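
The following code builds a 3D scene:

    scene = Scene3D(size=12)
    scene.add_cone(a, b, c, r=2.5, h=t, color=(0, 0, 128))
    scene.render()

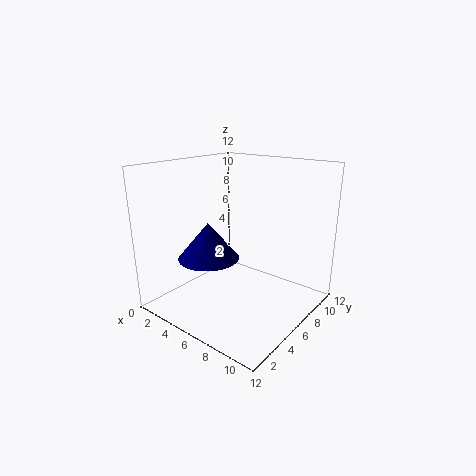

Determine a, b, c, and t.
a = 4.5; b = 4; c = 4.5; t = 3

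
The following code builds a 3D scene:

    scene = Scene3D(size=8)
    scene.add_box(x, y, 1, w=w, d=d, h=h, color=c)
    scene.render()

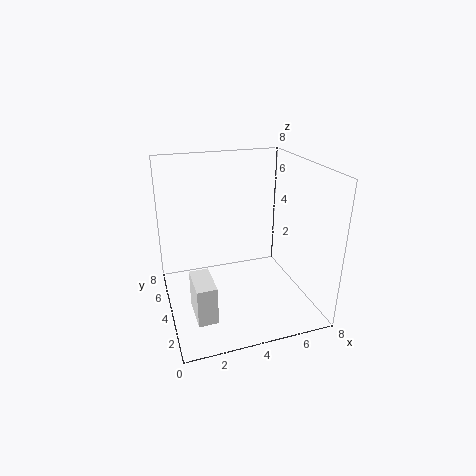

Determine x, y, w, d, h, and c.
x = 1
y = 1
w = 1
d = 2
h = 2
c = 'white'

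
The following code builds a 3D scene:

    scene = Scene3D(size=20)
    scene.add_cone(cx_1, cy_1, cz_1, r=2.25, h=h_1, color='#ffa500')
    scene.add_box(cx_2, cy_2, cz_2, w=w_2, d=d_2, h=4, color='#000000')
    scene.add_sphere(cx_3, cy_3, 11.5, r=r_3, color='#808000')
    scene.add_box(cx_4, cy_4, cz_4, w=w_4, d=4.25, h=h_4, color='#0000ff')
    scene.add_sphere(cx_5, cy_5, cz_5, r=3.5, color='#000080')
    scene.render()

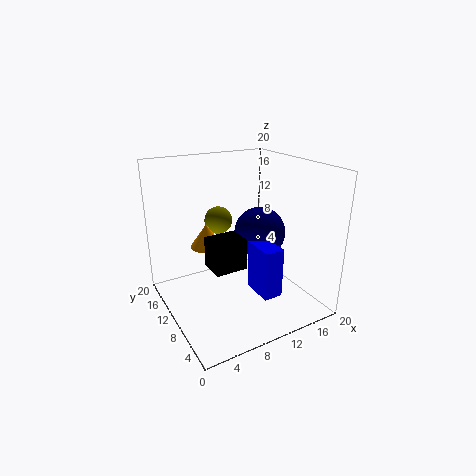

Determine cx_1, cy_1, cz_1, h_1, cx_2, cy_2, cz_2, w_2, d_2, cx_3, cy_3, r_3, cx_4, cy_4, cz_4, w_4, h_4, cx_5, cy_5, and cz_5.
cx_1 = 6.25
cy_1 = 12.25
cz_1 = 8.75
h_1 = 3.25
cx_2 = 4.5
cy_2 = 5.5
cz_2 = 7.75
w_2 = 4.25
d_2 = 3.5
cx_3 = 9
cy_3 = 14
r_3 = 2
cx_4 = 9.5
cy_4 = 2.25
cz_4 = 4.5
w_4 = 2.5
h_4 = 6.5
cx_5 = 12.75
cy_5 = 8.75
cz_5 = 10.75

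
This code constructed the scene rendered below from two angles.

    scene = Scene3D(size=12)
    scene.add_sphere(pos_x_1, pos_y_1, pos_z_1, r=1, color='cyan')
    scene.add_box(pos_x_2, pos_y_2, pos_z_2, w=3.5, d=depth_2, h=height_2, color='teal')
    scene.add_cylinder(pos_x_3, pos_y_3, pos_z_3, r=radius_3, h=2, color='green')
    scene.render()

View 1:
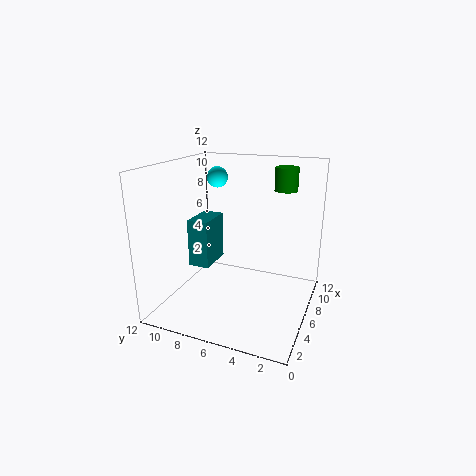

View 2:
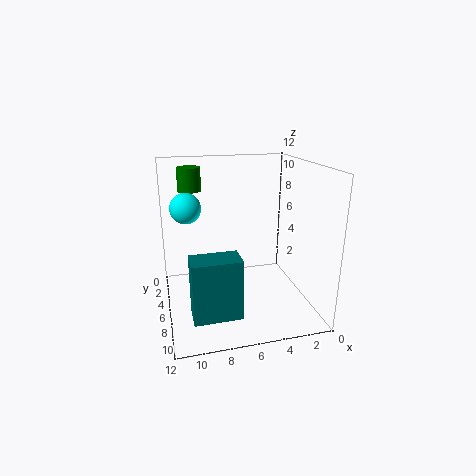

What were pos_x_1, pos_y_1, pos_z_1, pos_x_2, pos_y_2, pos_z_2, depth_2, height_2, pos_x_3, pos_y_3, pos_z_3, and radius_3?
pos_x_1 = 10.5, pos_y_1 = 10, pos_z_1 = 10, pos_x_2 = 7, pos_y_2 = 9.5, pos_z_2 = 2, depth_2 = 2, height_2 = 4.5, pos_x_3 = 9.5, pos_y_3 = 3, pos_z_3 = 9.5, radius_3 = 1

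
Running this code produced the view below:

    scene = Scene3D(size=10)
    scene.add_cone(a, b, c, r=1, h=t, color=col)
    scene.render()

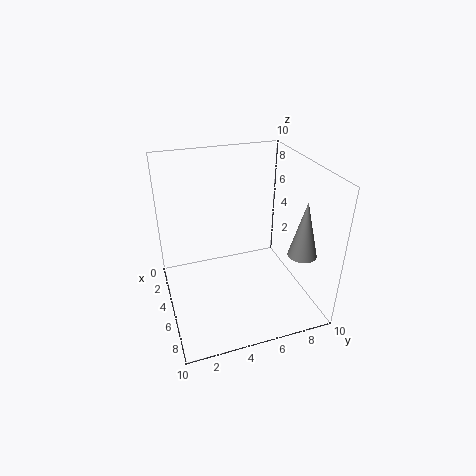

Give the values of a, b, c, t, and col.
a = 7; b = 9; c = 4; t = 4; col = 'gray'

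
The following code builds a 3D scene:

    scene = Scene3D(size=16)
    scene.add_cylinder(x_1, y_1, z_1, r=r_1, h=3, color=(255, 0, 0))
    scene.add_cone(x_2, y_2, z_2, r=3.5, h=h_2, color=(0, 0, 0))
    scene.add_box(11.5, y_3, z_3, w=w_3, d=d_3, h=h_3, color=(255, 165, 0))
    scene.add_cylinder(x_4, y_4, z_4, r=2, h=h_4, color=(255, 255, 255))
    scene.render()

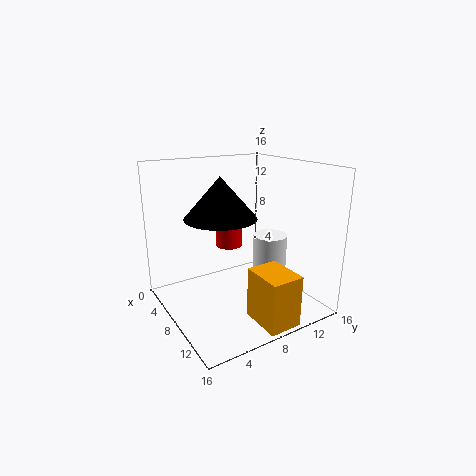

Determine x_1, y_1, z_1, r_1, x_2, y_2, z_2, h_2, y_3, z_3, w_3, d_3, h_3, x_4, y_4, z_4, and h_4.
x_1 = 6
y_1 = 8
z_1 = 6.5
r_1 = 1.5
x_2 = 10.5
y_2 = 4.5
z_2 = 11.5
h_2 = 4
y_3 = 7
z_3 = 0.5
w_3 = 4.5
d_3 = 3.5
h_3 = 5.5
x_4 = 8
y_4 = 12.5
z_4 = 0.5
h_4 = 7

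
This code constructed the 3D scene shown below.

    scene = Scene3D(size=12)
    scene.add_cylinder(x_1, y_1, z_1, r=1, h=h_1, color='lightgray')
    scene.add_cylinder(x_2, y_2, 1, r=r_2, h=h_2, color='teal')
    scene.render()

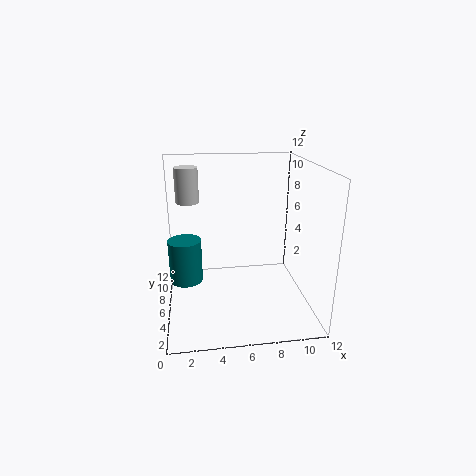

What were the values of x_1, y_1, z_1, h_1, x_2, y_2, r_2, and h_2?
x_1 = 2, y_1 = 8.5, z_1 = 8.5, h_1 = 3, x_2 = 1.5, y_2 = 8.5, r_2 = 1.5, h_2 = 4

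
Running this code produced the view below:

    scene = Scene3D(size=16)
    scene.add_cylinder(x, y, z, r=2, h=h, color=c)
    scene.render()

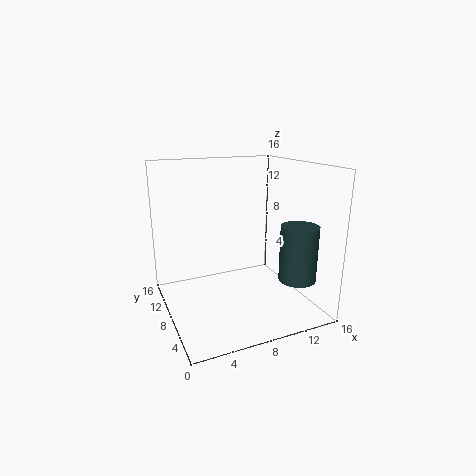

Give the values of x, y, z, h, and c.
x = 13; y = 3.5; z = 4; h = 6; c = 'darkslategray'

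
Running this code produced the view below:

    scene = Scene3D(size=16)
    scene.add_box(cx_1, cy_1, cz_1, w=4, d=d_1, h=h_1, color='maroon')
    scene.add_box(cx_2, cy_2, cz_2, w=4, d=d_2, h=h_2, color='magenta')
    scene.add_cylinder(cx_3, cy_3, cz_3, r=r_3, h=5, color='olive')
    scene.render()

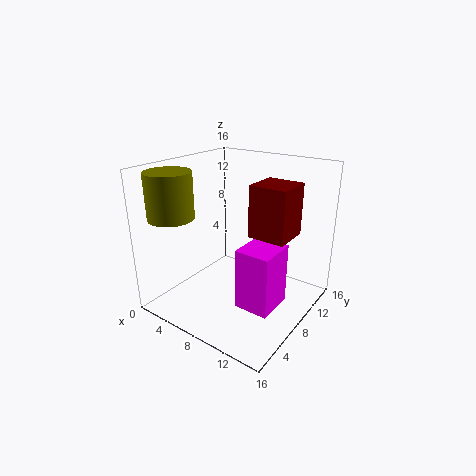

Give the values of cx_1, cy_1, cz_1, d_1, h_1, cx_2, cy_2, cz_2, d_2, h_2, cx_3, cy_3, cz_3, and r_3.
cx_1 = 10; cy_1 = 7; cz_1 = 9; d_1 = 4; h_1 = 5.5; cx_2 = 9; cy_2 = 6; cz_2 = 0.5; d_2 = 4.5; h_2 = 7; cx_3 = 2.5; cy_3 = 3.5; cz_3 = 10.5; r_3 = 2.5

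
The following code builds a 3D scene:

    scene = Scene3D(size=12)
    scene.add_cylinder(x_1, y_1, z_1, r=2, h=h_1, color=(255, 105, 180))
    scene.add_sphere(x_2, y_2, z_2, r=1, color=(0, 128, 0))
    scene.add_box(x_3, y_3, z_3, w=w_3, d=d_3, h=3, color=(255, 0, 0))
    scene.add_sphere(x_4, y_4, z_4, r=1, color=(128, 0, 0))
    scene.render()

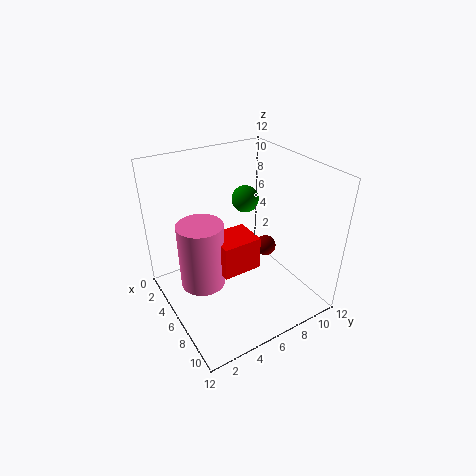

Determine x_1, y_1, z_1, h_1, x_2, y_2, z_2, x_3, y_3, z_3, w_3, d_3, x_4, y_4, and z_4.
x_1 = 4; y_1 = 3.5; z_1 = 1; h_1 = 6; x_2 = 7; y_2 = 6; z_2 = 10; x_3 = 3.5; y_3 = 4.5; z_3 = 2.5; w_3 = 3; d_3 = 3.5; x_4 = 4; y_4 = 10.5; z_4 = 2.5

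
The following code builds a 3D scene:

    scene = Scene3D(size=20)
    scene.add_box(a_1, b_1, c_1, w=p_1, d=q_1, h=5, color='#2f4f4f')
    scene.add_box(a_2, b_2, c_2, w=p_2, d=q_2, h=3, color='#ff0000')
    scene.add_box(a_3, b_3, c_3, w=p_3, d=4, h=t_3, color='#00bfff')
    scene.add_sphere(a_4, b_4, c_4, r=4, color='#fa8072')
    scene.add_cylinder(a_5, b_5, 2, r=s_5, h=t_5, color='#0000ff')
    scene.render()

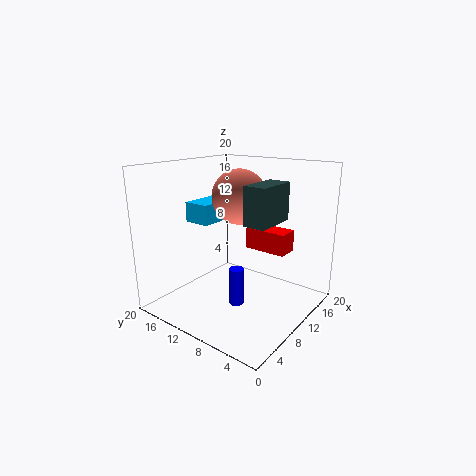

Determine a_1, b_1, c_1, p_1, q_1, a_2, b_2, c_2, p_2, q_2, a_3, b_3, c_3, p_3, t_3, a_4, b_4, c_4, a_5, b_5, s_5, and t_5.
a_1 = 7; b_1 = 4; c_1 = 13; p_1 = 6; q_1 = 3; a_2 = 12; b_2 = 4; c_2 = 8; p_2 = 3; q_2 = 6; a_3 = 9; b_3 = 15; c_3 = 11; p_3 = 7; t_3 = 3; a_4 = 13; b_4 = 12; c_4 = 15; a_5 = 7; b_5 = 8; s_5 = 1; t_5 = 5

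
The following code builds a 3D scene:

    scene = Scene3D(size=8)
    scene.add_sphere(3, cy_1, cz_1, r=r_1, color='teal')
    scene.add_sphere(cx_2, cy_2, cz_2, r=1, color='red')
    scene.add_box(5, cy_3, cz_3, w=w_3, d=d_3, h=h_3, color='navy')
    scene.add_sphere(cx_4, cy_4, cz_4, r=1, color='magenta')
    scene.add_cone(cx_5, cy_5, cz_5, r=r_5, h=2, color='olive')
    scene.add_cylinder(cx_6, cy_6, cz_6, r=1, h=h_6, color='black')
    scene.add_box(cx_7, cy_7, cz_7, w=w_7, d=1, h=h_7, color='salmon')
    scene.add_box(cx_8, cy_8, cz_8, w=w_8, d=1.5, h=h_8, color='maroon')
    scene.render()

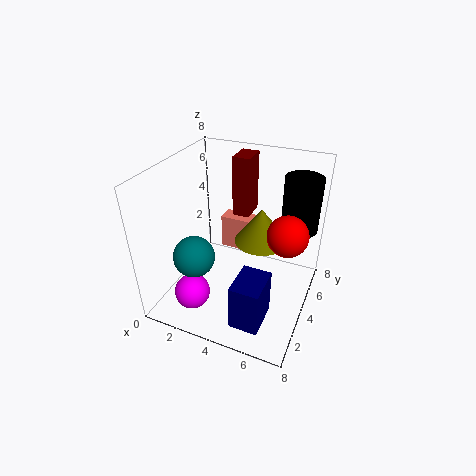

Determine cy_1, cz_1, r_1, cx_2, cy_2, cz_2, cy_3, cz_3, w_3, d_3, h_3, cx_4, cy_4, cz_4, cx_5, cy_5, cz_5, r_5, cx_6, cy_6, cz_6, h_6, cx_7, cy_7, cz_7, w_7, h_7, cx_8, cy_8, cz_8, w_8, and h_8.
cy_1 = 1, cz_1 = 4.5, r_1 = 1, cx_2 = 7, cy_2 = 3, cz_2 = 5.5, cy_3 = 0.5, cz_3 = 1, w_3 = 1.5, d_3 = 2, h_3 = 2.5, cx_4 = 2, cy_4 = 2, cz_4 = 1, cx_5 = 5, cy_5 = 5, cz_5 = 3.5, r_5 = 1.5, cx_6 = 7, cy_6 = 5.5, cz_6 = 4.5, h_6 = 3, cx_7 = 2.5, cy_7 = 5, cz_7 = 2.5, w_7 = 2.5, h_7 = 2, cx_8 = 3, cy_8 = 5.5, cz_8 = 4.5, w_8 = 1, h_8 = 3.5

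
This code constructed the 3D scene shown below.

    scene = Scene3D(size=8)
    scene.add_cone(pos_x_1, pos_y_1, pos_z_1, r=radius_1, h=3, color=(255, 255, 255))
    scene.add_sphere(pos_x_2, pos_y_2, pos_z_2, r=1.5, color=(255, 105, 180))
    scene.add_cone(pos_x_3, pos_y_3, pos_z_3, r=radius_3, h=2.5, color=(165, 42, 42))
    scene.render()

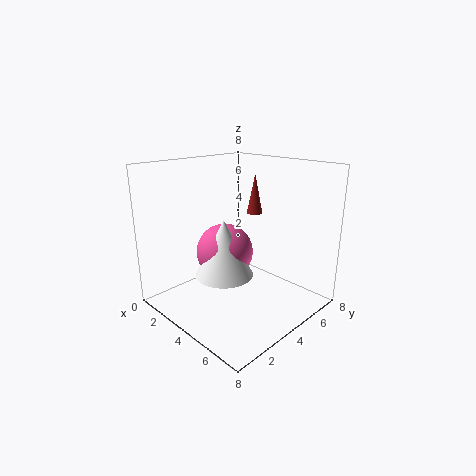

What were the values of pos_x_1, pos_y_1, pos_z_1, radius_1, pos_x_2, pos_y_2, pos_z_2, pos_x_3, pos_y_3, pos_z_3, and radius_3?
pos_x_1 = 4.5
pos_y_1 = 2.5
pos_z_1 = 2.5
radius_1 = 1.5
pos_x_2 = 4
pos_y_2 = 3
pos_z_2 = 3.5
pos_x_3 = 2.5
pos_y_3 = 7
pos_z_3 = 4.5
radius_3 = 0.5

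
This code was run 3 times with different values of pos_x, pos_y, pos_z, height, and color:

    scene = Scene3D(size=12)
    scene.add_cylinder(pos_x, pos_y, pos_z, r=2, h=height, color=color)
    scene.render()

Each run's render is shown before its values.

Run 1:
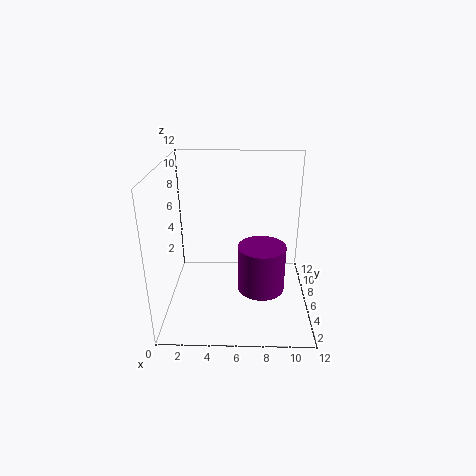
pos_x = 8; pos_y = 5.5; pos_z = 1.5; height = 4; color = 'purple'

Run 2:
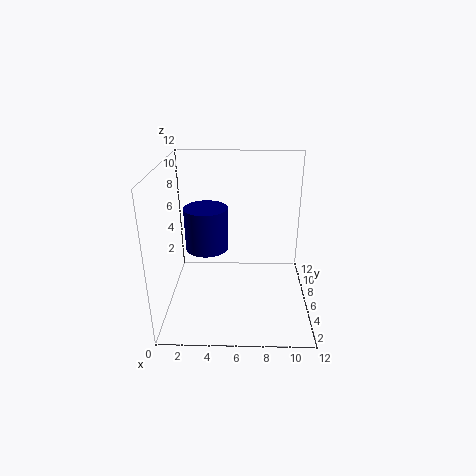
pos_x = 3; pos_y = 9; pos_z = 3.5; height = 4; color = 'navy'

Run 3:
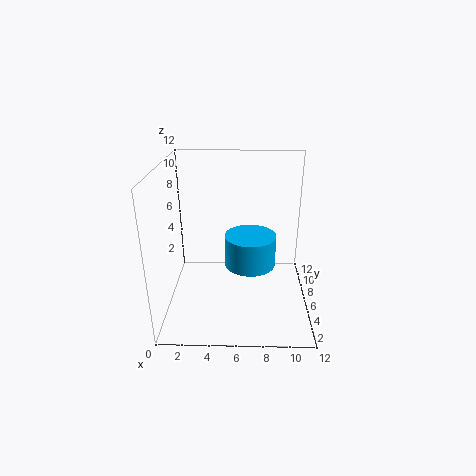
pos_x = 7; pos_y = 4.5; pos_z = 4.5; height = 2.5; color = 'deepskyblue'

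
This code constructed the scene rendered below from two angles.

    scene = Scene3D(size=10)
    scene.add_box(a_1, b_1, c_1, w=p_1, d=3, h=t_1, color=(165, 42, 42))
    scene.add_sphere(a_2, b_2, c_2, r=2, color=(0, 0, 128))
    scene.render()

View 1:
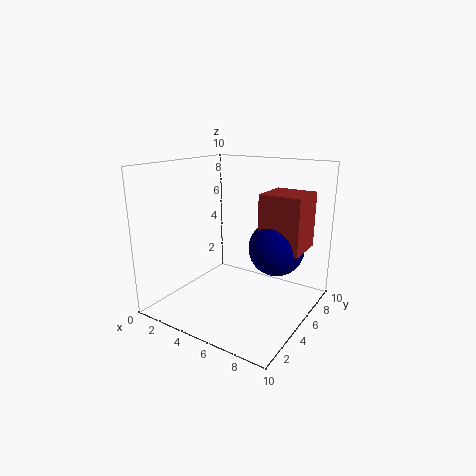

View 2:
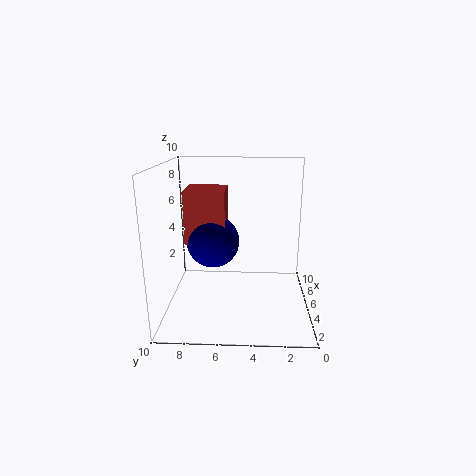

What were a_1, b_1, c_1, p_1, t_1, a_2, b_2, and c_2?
a_1 = 6
b_1 = 6
c_1 = 4
p_1 = 3
t_1 = 4
a_2 = 7
b_2 = 7
c_2 = 4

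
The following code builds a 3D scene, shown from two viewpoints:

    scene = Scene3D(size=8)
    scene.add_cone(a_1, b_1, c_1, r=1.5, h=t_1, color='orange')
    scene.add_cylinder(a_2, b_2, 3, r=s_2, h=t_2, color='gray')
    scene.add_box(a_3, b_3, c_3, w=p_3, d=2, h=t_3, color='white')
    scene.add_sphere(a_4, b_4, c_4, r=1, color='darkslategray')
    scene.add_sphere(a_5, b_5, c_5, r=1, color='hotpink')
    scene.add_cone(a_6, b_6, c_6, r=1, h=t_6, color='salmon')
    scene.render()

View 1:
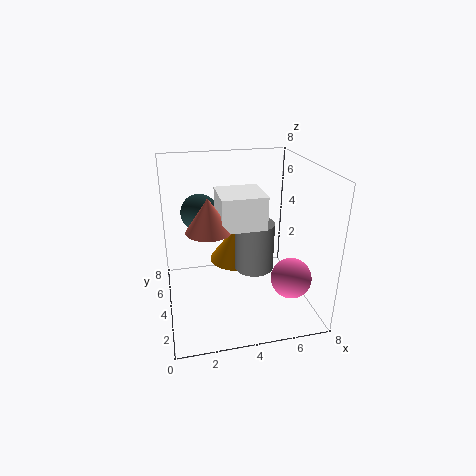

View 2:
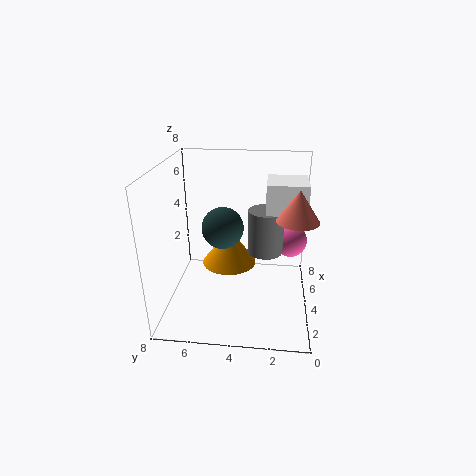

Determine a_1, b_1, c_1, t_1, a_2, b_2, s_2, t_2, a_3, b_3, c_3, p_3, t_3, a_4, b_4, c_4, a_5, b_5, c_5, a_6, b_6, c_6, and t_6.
a_1 = 4
b_1 = 4.5
c_1 = 2.5
t_1 = 2
a_2 = 4.5
b_2 = 2.5
s_2 = 1
t_2 = 2.5
a_3 = 2.5
b_3 = 0.5
c_3 = 6
p_3 = 2
t_3 = 1.5
a_4 = 2
b_4 = 4.5
c_4 = 5.5
a_5 = 6
b_5 = 1
c_5 = 3
a_6 = 2
b_6 = 1
c_6 = 6
t_6 = 1.5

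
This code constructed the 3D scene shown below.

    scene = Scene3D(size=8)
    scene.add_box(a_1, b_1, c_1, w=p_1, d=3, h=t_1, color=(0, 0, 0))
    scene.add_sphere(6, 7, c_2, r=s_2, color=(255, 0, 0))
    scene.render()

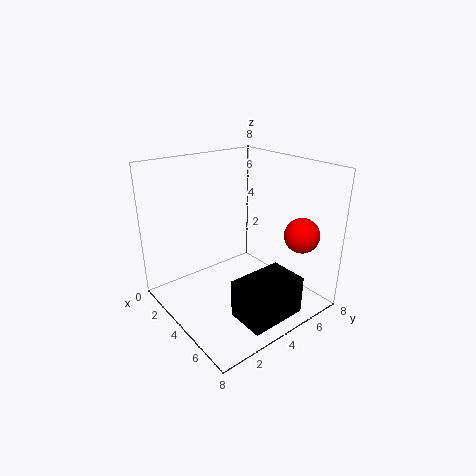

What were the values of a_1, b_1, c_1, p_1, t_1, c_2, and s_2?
a_1 = 6, b_1 = 2, c_1 = 1, p_1 = 2, t_1 = 2, c_2 = 4, s_2 = 1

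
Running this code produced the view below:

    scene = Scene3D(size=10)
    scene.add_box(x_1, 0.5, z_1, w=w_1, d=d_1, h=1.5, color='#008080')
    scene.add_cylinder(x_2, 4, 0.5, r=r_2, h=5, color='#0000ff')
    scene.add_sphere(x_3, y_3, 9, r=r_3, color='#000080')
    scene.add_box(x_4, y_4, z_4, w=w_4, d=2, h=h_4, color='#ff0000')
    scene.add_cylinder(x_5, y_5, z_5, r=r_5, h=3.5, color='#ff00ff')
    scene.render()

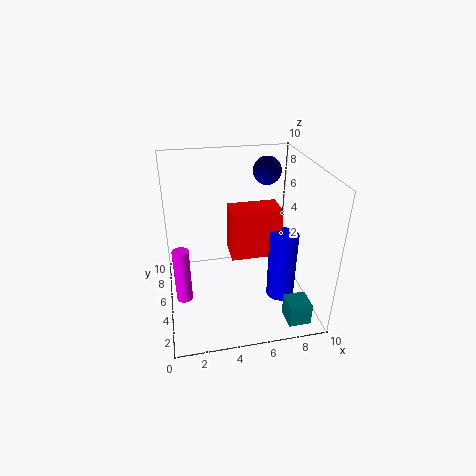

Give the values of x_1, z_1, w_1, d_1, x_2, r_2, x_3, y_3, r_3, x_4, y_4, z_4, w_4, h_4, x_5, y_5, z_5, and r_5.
x_1 = 7.5; z_1 = 0.5; w_1 = 1.5; d_1 = 1.5; x_2 = 8; r_2 = 1; x_3 = 7.5; y_3 = 7; r_3 = 1; x_4 = 4.5; y_4 = 4.5; z_4 = 3.5; w_4 = 3.5; h_4 = 3.5; x_5 = 1; y_5 = 2.5; z_5 = 2.5; r_5 = 0.5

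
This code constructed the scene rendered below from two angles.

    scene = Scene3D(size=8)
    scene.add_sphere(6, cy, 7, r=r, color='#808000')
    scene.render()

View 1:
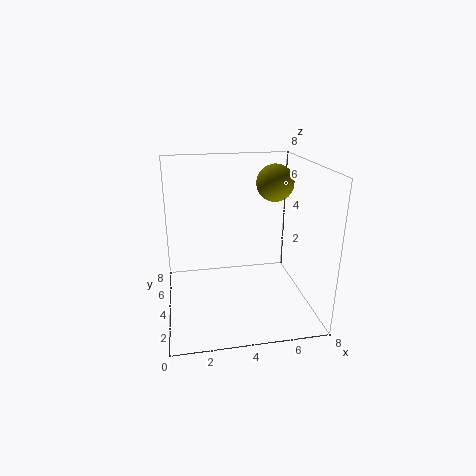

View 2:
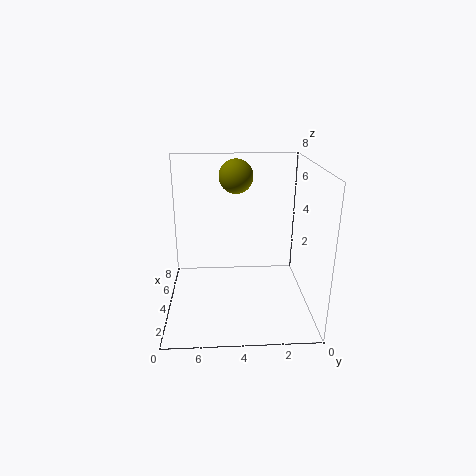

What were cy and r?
cy = 4
r = 1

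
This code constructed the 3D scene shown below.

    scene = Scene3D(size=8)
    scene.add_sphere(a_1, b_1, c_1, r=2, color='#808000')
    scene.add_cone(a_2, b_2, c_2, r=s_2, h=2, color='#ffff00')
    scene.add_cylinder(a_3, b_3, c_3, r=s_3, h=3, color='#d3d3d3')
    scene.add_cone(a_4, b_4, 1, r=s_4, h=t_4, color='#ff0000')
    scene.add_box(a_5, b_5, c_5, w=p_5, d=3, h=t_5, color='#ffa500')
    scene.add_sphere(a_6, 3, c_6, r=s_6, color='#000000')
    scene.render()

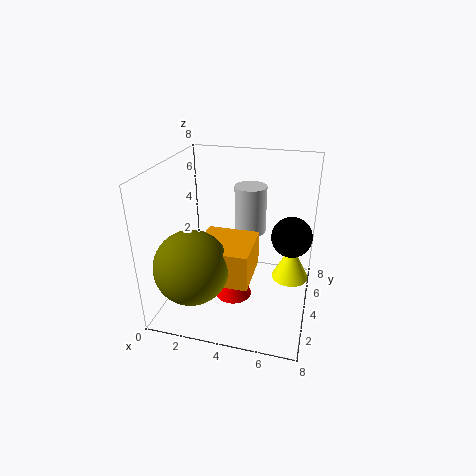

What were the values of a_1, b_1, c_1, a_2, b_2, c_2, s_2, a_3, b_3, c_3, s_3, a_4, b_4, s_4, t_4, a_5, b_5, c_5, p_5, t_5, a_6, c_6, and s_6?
a_1 = 2; b_1 = 2; c_1 = 3; a_2 = 7; b_2 = 4; c_2 = 2; s_2 = 1; a_3 = 4; b_3 = 7; c_3 = 3; s_3 = 1; a_4 = 4; b_4 = 3; s_4 = 1; t_4 = 2; a_5 = 2; b_5 = 2; c_5 = 2; p_5 = 3; t_5 = 2; a_6 = 7; c_6 = 5; s_6 = 1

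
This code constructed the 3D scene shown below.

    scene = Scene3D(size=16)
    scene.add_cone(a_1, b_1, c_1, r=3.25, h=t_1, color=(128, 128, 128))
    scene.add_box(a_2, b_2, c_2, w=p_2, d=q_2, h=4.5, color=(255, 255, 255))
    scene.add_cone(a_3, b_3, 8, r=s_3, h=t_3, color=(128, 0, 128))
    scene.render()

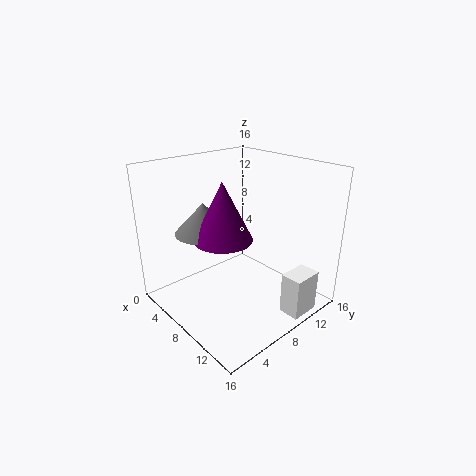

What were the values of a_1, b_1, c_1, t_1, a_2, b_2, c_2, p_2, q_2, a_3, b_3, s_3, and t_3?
a_1 = 4.75, b_1 = 5.75, c_1 = 8.25, t_1 = 3.5, a_2 = 13.75, b_2 = 9, c_2 = 1, p_2 = 2.25, q_2 = 3.25, a_3 = 7.25, b_3 = 6.5, s_3 = 3.25, t_3 = 6.5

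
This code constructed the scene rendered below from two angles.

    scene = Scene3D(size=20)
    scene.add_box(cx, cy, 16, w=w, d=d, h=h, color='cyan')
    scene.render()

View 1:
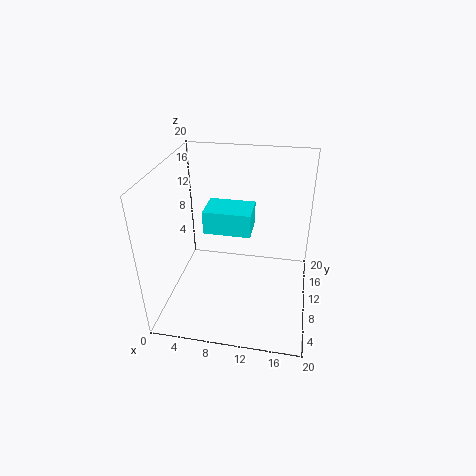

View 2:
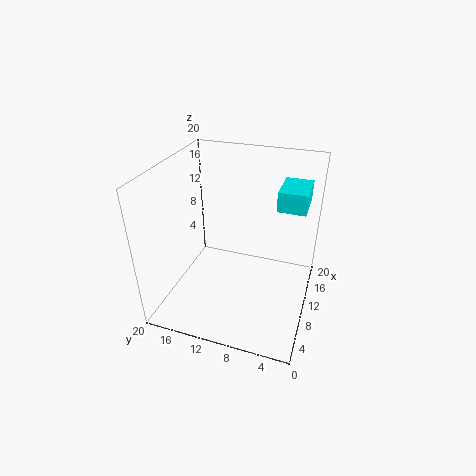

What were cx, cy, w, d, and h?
cx = 8
cy = 1
w = 5
d = 3.5
h = 2.5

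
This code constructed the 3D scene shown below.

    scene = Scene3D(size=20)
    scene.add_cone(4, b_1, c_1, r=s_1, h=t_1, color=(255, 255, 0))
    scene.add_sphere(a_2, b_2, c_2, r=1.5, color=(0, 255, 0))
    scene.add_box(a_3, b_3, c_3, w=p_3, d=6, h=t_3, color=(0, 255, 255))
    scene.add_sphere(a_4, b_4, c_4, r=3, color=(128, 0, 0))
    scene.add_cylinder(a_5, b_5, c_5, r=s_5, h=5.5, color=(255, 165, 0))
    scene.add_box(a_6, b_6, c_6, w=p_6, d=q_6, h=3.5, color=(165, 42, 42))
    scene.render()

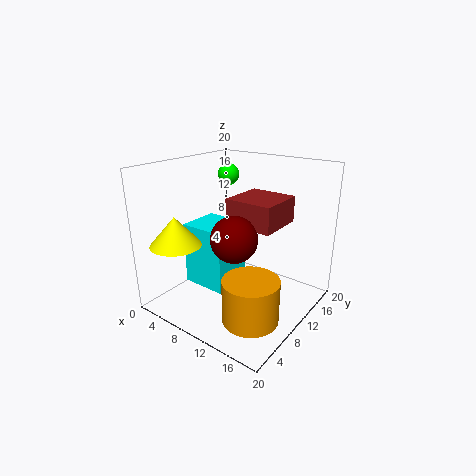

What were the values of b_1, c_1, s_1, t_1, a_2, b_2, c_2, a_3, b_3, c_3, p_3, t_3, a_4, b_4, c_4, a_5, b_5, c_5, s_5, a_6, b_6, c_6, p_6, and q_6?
b_1 = 4
c_1 = 9.5
s_1 = 3.5
t_1 = 4
a_2 = 6.5
b_2 = 12.5
c_2 = 18
a_3 = 3
b_3 = 6.5
c_3 = 2.5
p_3 = 6.5
t_3 = 9
a_4 = 12
b_4 = 6.5
c_4 = 11.5
a_5 = 16
b_5 = 4.5
c_5 = 2.5
s_5 = 3.5
a_6 = 9.5
b_6 = 8
c_6 = 12.5
p_6 = 6.5
q_6 = 6.5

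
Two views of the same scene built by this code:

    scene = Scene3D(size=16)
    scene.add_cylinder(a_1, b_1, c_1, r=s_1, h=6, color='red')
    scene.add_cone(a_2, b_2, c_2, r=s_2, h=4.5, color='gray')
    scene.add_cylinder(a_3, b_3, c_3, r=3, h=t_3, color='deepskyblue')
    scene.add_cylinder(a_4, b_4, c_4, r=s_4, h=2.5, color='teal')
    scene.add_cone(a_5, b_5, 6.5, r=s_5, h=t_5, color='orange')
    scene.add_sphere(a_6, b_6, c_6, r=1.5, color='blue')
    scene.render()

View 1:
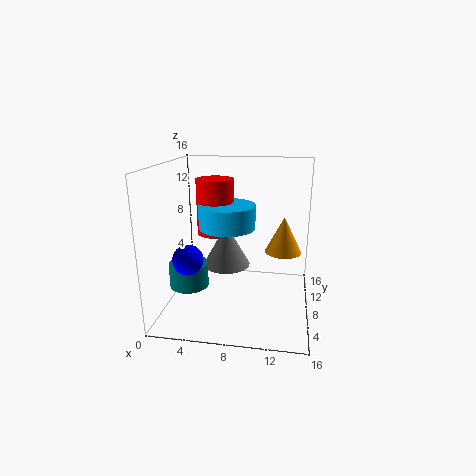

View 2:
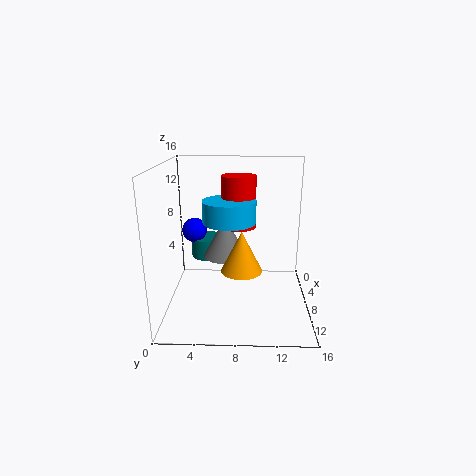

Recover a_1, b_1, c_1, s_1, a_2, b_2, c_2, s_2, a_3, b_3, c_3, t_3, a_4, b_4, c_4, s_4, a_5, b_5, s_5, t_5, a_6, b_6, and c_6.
a_1 = 5.5; b_1 = 8; c_1 = 8.5; s_1 = 2; a_2 = 7; b_2 = 6.5; c_2 = 5.5; s_2 = 2.5; a_3 = 7; b_3 = 7; c_3 = 9.5; t_3 = 2.5; a_4 = 3.5; b_4 = 4; c_4 = 4; s_4 = 2; a_5 = 13; b_5 = 8.5; s_5 = 2; t_5 = 4; a_6 = 4; b_6 = 2.5; c_6 = 7.5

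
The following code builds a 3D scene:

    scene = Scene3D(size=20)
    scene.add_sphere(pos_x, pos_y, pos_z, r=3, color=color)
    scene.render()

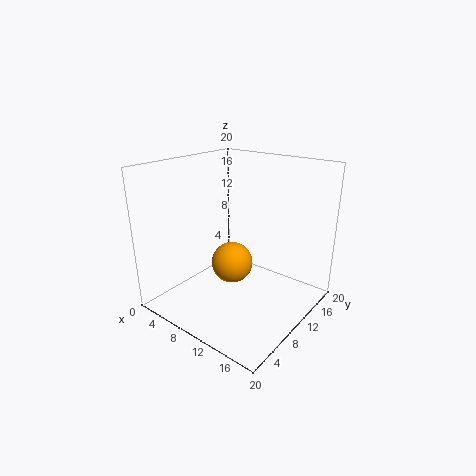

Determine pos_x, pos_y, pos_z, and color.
pos_x = 8.5, pos_y = 10.5, pos_z = 5.5, color = 'orange'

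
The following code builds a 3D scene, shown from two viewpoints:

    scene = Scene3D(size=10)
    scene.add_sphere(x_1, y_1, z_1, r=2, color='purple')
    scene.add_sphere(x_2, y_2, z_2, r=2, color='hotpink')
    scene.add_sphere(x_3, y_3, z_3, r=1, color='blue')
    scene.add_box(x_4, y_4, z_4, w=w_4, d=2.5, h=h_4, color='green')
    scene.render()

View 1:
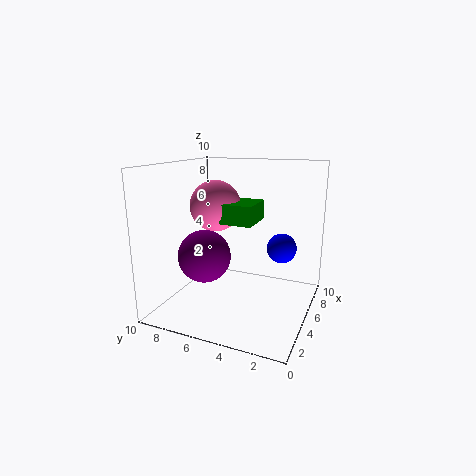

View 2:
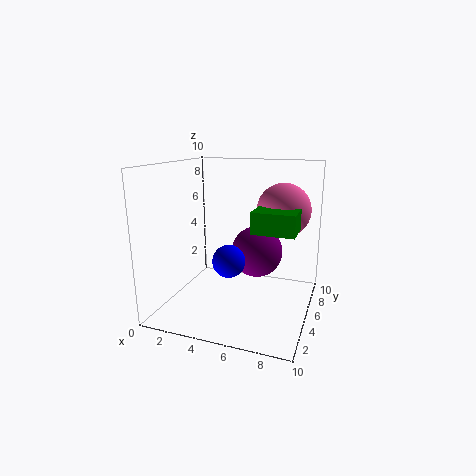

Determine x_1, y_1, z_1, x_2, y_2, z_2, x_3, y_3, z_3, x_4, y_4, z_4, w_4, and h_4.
x_1 = 5.5; y_1 = 8; z_1 = 3; x_2 = 7.5; y_2 = 8; z_2 = 6.5; x_3 = 5.5; y_3 = 2; z_3 = 4.5; x_4 = 6; y_4 = 4.5; z_4 = 5.5; w_4 = 3; h_4 = 1.5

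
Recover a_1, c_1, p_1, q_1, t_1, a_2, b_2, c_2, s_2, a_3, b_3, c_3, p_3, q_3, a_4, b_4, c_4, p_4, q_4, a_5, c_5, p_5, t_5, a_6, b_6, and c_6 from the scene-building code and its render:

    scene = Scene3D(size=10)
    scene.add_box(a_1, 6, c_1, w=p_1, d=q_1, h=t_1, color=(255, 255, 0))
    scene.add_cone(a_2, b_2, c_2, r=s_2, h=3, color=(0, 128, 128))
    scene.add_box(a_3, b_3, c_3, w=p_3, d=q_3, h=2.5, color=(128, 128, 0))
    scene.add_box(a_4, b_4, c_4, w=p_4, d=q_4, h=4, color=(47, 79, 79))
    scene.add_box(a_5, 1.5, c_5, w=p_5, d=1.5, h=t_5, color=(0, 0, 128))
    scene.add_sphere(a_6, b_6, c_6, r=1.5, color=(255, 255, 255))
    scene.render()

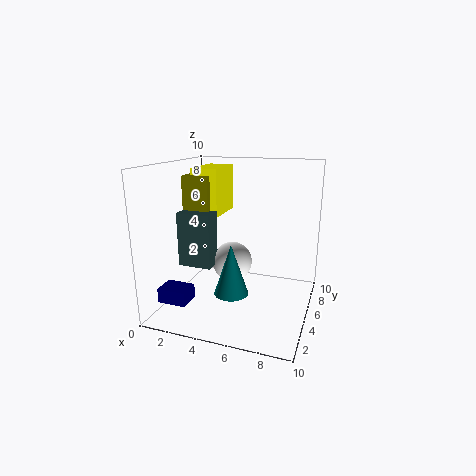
a_1 = 1; c_1 = 6; p_1 = 2; q_1 = 3.5; t_1 = 3.5; a_2 = 6; b_2 = 1; c_2 = 3; s_2 = 1; a_3 = 0.5; b_3 = 5.5; c_3 = 6.5; p_3 = 2; q_3 = 2.5; a_4 = 0.5; b_4 = 4.5; c_4 = 2.5; p_4 = 2.5; q_4 = 1.5; a_5 = 0.5; c_5 = 1; p_5 = 2; t_5 = 1; a_6 = 4; b_6 = 6.5; c_6 = 2.5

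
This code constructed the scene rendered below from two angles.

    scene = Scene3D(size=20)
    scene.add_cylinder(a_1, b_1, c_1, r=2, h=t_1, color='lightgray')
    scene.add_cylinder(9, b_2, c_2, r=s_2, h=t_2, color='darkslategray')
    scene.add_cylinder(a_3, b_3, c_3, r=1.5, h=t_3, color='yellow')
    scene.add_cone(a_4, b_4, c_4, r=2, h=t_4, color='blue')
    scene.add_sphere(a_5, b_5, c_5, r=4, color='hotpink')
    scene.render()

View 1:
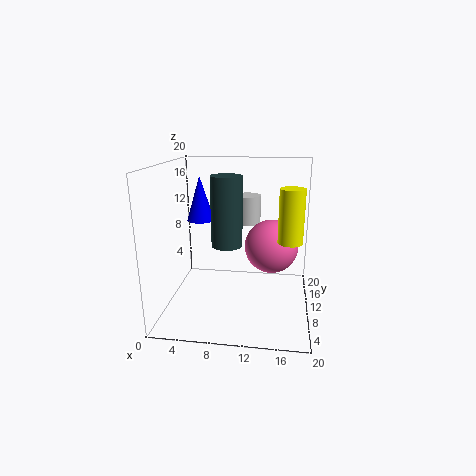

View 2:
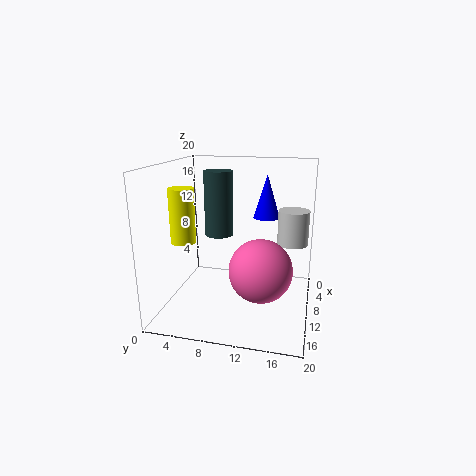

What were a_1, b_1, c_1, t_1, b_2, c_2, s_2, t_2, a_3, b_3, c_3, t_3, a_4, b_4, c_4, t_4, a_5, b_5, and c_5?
a_1 = 10.5; b_1 = 17.5; c_1 = 10; t_1 = 4.5; b_2 = 7; c_2 = 10; s_2 = 2; t_2 = 9; a_3 = 17; b_3 = 5; c_3 = 11.5; t_3 = 6.5; a_4 = 4; b_4 = 13; c_4 = 11.5; t_4 = 6.5; a_5 = 14.5; b_5 = 14; c_5 = 7.5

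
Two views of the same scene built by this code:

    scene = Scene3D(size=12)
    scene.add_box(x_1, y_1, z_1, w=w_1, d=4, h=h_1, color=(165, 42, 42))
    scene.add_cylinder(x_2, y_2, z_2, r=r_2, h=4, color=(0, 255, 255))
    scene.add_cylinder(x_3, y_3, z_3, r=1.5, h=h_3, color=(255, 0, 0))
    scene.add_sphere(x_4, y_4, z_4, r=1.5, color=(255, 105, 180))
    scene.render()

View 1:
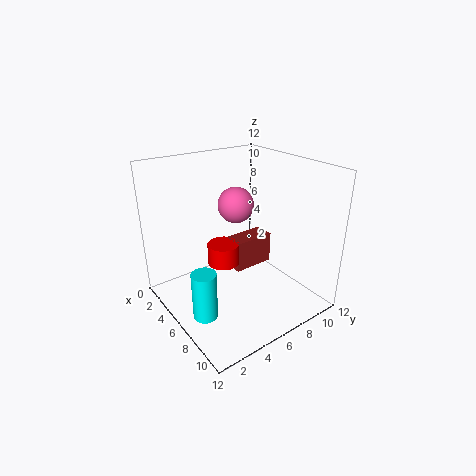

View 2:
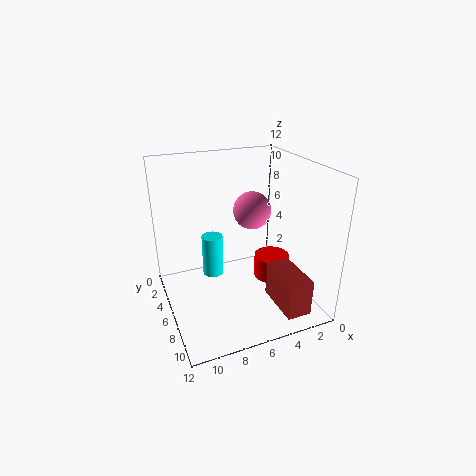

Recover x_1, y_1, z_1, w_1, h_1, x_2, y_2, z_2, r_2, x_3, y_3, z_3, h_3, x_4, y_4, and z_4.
x_1 = 2, y_1 = 7.5, z_1 = 1, w_1 = 2, h_1 = 3, x_2 = 7, y_2 = 2, z_2 = 0.5, r_2 = 1, x_3 = 3, y_3 = 6.5, z_3 = 2, h_3 = 2, x_4 = 5, y_4 = 6.5, z_4 = 8.5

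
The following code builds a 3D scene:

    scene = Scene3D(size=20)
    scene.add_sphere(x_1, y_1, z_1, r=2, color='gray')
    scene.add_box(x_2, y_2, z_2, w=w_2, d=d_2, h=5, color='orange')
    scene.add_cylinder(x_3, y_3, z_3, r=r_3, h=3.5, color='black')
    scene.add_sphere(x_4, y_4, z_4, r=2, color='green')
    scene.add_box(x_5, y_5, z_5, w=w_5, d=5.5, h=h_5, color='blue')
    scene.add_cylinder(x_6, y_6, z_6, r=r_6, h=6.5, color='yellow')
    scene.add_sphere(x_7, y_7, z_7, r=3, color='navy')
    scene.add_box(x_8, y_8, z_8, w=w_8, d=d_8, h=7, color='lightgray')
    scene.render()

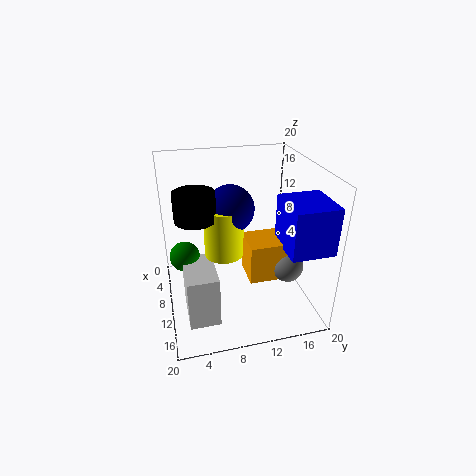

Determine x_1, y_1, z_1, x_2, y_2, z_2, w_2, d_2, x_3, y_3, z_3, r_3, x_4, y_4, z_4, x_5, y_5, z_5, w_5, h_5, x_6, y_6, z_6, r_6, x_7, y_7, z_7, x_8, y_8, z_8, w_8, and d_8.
x_1 = 16; y_1 = 15; z_1 = 8.5; x_2 = 12; y_2 = 10; z_2 = 7; w_2 = 4.5; d_2 = 5.5; x_3 = 13; y_3 = 4; z_3 = 15; r_3 = 2.5; x_4 = 10.5; y_4 = 2.5; z_4 = 8.5; x_5 = 13.5; y_5 = 14; z_5 = 11.5; w_5 = 6; h_5 = 6; x_6 = 12.5; y_6 = 7.5; z_6 = 9.5; r_6 = 2.5; x_7 = 12; y_7 = 8.5; z_7 = 15.5; x_8 = 10.5; y_8 = 2; z_8 = 1.5; w_8 = 6.5; d_8 = 4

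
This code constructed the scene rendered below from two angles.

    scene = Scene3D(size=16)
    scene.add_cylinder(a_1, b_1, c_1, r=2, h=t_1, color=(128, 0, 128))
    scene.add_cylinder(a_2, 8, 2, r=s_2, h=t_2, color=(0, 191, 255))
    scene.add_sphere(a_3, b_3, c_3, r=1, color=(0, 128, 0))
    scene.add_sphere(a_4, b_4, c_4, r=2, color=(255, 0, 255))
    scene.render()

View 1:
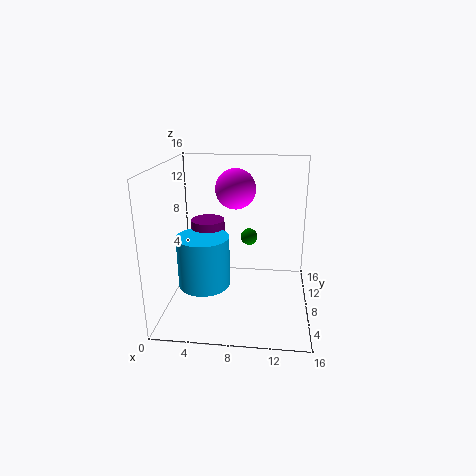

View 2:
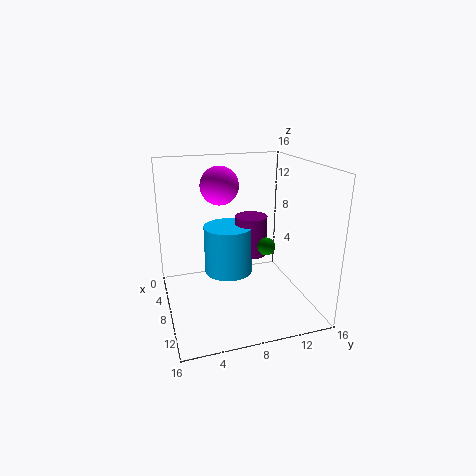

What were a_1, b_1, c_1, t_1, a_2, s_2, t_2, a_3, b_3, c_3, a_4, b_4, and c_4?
a_1 = 4
b_1 = 11
c_1 = 4
t_1 = 5
a_2 = 4
s_2 = 3
t_2 = 6
a_3 = 9
b_3 = 11
c_3 = 7
a_4 = 8
b_4 = 6
c_4 = 14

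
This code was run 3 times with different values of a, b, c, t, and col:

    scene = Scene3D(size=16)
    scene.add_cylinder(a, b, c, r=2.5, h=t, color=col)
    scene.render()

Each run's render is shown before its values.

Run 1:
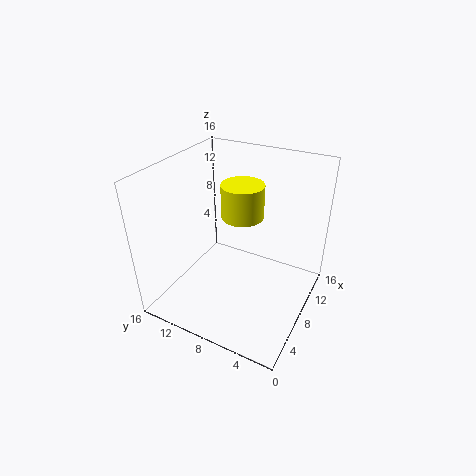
a = 11
b = 9
c = 9
t = 4
col = 'yellow'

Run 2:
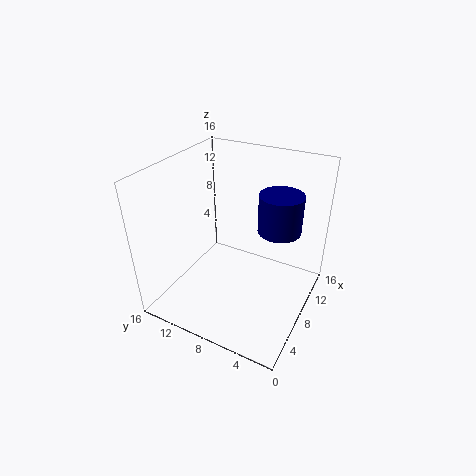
a = 11.5
b = 4.5
c = 8
t = 4.5
col = 'navy'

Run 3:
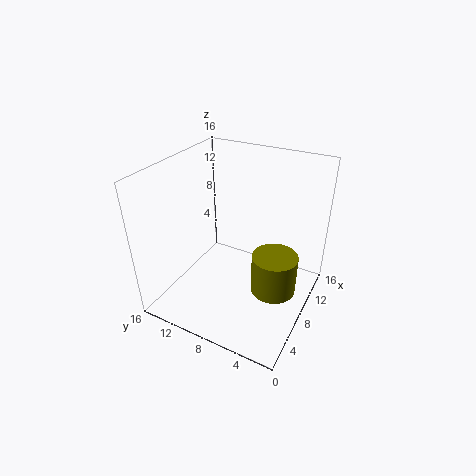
a = 8
b = 3.5
c = 2.5
t = 4.5
col = 'olive'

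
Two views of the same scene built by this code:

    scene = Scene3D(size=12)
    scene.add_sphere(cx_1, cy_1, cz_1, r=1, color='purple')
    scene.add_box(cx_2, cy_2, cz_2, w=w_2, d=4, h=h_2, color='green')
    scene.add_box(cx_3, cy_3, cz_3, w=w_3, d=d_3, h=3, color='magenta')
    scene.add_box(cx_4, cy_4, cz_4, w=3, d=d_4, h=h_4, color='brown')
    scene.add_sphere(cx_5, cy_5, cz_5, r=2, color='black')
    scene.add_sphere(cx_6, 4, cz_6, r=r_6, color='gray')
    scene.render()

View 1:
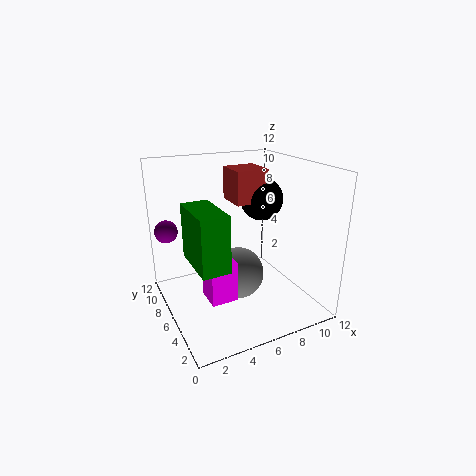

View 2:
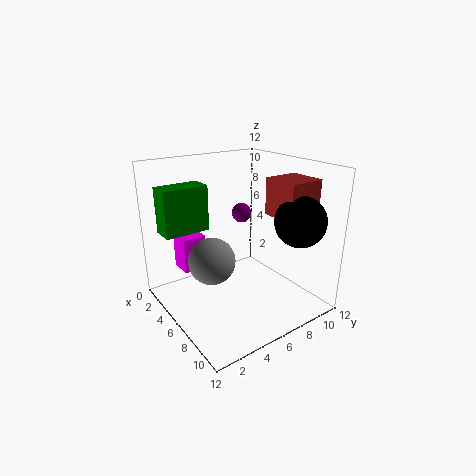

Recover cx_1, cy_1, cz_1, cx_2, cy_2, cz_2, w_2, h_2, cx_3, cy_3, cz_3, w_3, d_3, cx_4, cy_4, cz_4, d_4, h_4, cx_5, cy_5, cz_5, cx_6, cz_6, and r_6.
cx_1 = 1; cy_1 = 10; cz_1 = 6; cx_2 = 1; cy_2 = 1; cz_2 = 6; w_2 = 2; h_2 = 4; cx_3 = 2; cy_3 = 2; cz_3 = 3; w_3 = 2; d_3 = 2; cx_4 = 7; cy_4 = 8; cz_4 = 8; d_4 = 3; h_4 = 3; cx_5 = 10; cy_5 = 9; cz_5 = 8; cx_6 = 5; cz_6 = 4; r_6 = 2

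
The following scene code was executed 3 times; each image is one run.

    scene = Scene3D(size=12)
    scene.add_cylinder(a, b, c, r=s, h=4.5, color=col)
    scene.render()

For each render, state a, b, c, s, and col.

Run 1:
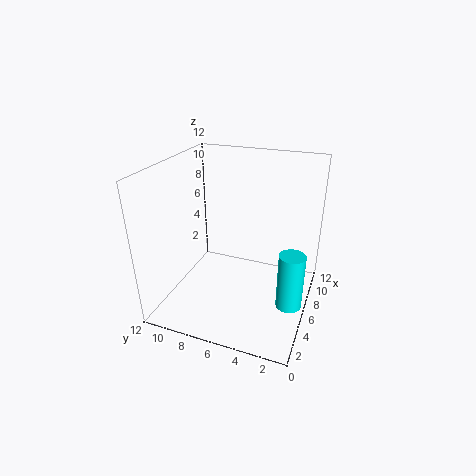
a = 4
b = 1
c = 2
s = 1
col = 'cyan'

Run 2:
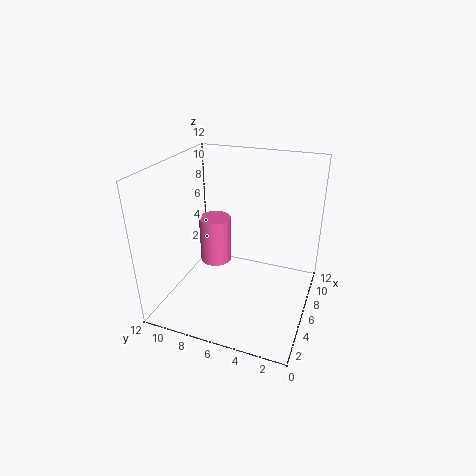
a = 9
b = 9.5
c = 1.5
s = 1.5
col = 'hotpink'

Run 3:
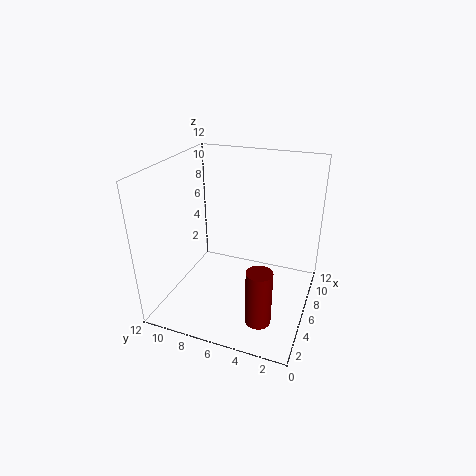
a = 2.5
b = 3
c = 1
s = 1
col = 'maroon'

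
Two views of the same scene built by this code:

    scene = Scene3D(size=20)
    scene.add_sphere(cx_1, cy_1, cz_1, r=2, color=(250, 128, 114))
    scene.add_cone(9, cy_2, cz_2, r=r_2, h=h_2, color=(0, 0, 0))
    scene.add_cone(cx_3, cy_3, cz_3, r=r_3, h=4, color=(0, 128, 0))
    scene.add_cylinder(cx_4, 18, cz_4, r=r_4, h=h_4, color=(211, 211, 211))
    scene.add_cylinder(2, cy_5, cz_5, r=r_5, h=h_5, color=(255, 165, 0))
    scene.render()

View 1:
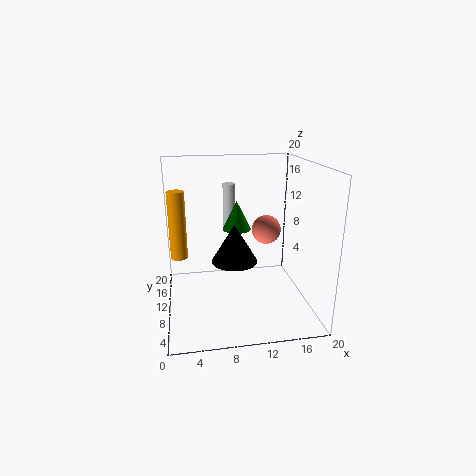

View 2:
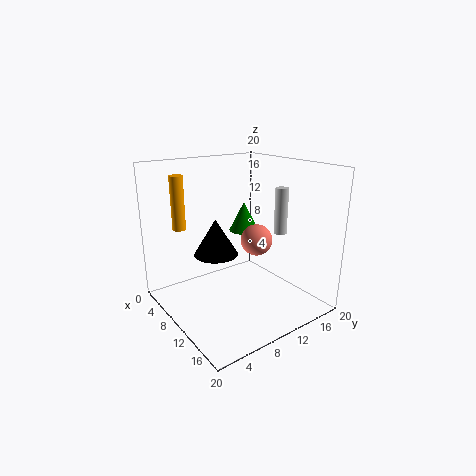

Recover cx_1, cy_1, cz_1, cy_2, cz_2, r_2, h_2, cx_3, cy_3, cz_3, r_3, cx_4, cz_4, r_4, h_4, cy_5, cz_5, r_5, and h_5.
cx_1 = 14, cy_1 = 10, cz_1 = 11, cy_2 = 7, cz_2 = 8, r_2 = 3, h_2 = 5, cx_3 = 10, cy_3 = 11, cz_3 = 11, r_3 = 2, cx_4 = 10, cz_4 = 9, r_4 = 1, h_4 = 7, cy_5 = 5, cz_5 = 10, r_5 = 1, h_5 = 8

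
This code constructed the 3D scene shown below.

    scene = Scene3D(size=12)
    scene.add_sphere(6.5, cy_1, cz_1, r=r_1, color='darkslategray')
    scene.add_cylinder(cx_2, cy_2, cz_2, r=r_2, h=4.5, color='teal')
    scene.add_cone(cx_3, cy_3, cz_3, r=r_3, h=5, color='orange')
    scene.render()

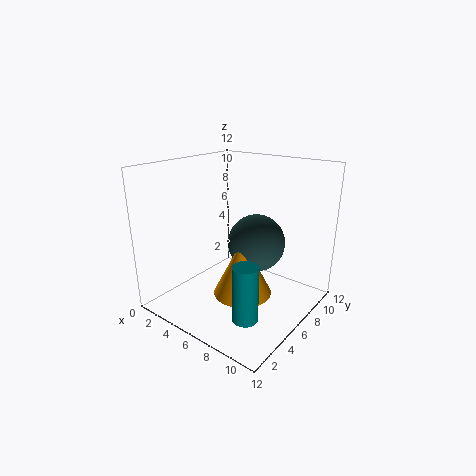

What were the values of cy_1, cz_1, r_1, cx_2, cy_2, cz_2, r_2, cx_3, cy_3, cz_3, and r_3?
cy_1 = 8
cz_1 = 5
r_1 = 2.5
cx_2 = 9
cy_2 = 3
cz_2 = 1
r_2 = 1
cx_3 = 6.5
cy_3 = 6
cz_3 = 1
r_3 = 2.5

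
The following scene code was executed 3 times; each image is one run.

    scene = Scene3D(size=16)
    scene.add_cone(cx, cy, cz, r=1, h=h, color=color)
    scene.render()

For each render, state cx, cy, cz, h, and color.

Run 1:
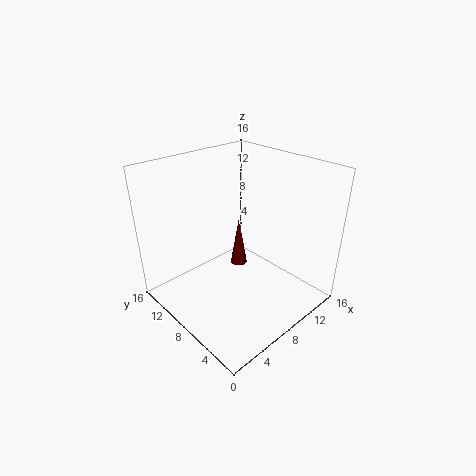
cx = 10, cy = 10, cz = 3, h = 6, color = 'maroon'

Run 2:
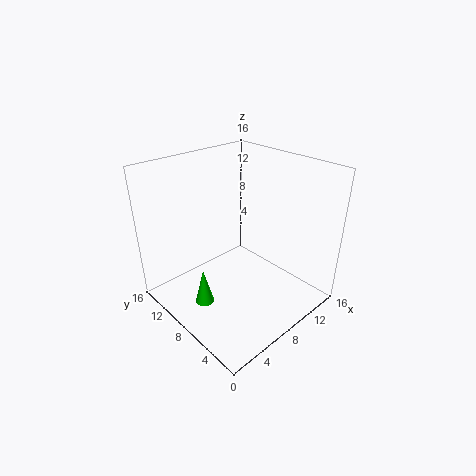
cx = 3, cy = 8, cz = 2, h = 4, color = 'lime'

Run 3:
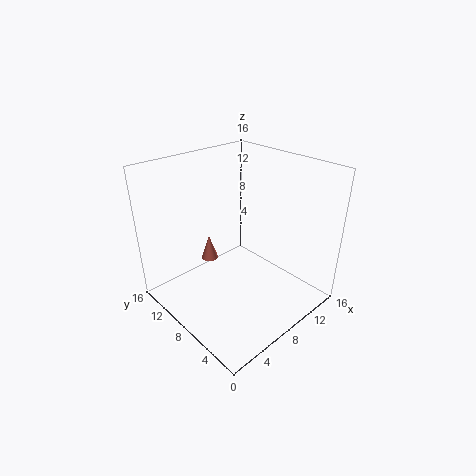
cx = 7, cy = 12, cz = 4, h = 3, color = 'salmon'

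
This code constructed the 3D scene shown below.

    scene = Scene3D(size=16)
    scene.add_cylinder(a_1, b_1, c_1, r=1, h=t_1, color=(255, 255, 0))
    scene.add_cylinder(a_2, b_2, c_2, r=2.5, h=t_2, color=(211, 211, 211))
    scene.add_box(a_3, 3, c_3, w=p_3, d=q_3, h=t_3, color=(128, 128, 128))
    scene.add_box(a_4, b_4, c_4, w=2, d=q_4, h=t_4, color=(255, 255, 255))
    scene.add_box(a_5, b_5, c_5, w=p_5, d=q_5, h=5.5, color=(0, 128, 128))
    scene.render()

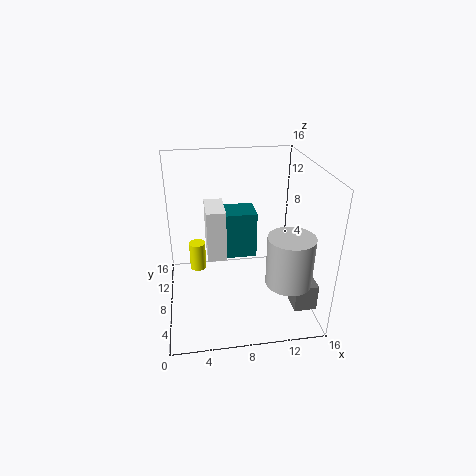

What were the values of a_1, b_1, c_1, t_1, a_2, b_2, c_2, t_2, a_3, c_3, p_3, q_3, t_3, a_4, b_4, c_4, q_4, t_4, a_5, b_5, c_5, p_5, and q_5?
a_1 = 3.5; b_1 = 12; c_1 = 2; t_1 = 3.5; a_2 = 13; b_2 = 4.5; c_2 = 4; t_2 = 5.5; a_3 = 13.5; c_3 = 1; p_3 = 2.5; q_3 = 5; t_3 = 3; a_4 = 4.5; b_4 = 6; c_4 = 6.5; q_4 = 4; t_4 = 5.5; a_5 = 6.5; b_5 = 9.5; c_5 = 4.5; p_5 = 4; q_5 = 3.5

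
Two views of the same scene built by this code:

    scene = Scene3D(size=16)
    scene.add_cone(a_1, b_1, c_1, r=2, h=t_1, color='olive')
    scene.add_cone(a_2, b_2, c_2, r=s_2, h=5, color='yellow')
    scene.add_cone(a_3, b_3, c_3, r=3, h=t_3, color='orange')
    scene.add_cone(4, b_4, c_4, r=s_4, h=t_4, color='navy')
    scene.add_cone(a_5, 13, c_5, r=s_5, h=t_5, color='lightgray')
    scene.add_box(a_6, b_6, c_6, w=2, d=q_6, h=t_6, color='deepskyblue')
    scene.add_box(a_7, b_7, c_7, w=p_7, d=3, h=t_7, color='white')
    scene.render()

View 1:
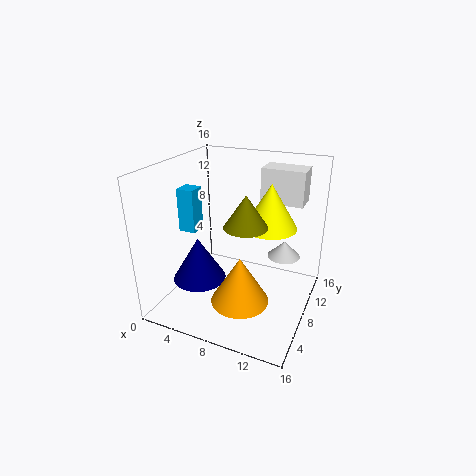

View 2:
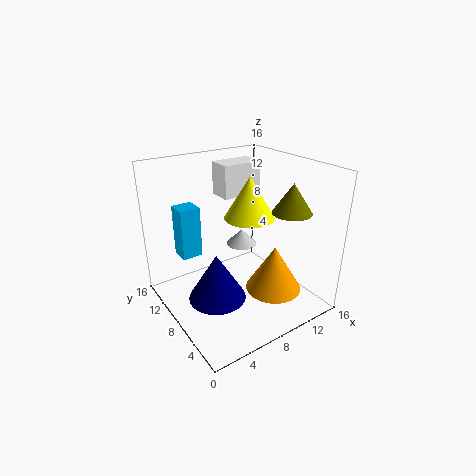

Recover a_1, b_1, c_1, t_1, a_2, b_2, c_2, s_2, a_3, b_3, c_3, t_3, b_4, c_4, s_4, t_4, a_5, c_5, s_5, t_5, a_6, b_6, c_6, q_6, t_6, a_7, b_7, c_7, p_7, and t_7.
a_1 = 11; b_1 = 3; c_1 = 12; t_1 = 3; a_2 = 11; b_2 = 10; c_2 = 9; s_2 = 3; a_3 = 10; b_3 = 4; c_3 = 3; t_3 = 5; b_4 = 6; c_4 = 3; s_4 = 3; t_4 = 5; a_5 = 12; c_5 = 4; s_5 = 2; t_5 = 2; a_6 = 1; b_6 = 7; c_6 = 8; q_6 = 2; t_6 = 5; a_7 = 9; b_7 = 12; c_7 = 11; p_7 = 5; t_7 = 4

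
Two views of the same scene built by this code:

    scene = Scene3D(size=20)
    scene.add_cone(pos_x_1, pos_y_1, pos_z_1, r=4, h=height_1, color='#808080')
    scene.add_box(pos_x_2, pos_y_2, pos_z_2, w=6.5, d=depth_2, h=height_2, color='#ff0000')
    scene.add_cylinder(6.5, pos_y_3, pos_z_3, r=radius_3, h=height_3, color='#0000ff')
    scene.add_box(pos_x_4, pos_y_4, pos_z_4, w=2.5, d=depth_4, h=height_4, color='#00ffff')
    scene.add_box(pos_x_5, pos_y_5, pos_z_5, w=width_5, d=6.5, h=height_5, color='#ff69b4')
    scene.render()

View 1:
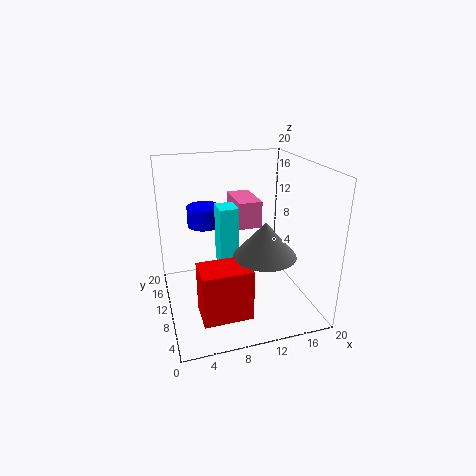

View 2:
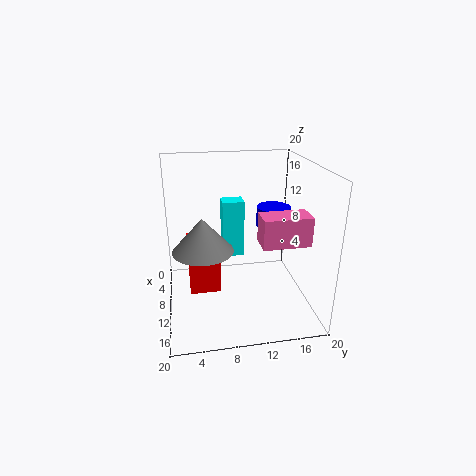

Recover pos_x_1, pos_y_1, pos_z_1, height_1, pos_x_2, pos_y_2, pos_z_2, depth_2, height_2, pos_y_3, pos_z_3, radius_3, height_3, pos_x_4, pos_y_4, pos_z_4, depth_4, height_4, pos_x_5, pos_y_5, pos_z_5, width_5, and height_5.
pos_x_1 = 12; pos_y_1 = 5; pos_z_1 = 9.5; height_1 = 4.5; pos_x_2 = 3.5; pos_y_2 = 3; pos_z_2 = 1.5; depth_2 = 4.5; height_2 = 7; pos_y_3 = 16; pos_z_3 = 10; radius_3 = 2.5; height_3 = 3; pos_x_4 = 7; pos_y_4 = 8; pos_z_4 = 7; depth_4 = 3; height_4 = 8; pos_x_5 = 11; pos_y_5 = 12.5; pos_z_5 = 10; width_5 = 3.5; height_5 = 4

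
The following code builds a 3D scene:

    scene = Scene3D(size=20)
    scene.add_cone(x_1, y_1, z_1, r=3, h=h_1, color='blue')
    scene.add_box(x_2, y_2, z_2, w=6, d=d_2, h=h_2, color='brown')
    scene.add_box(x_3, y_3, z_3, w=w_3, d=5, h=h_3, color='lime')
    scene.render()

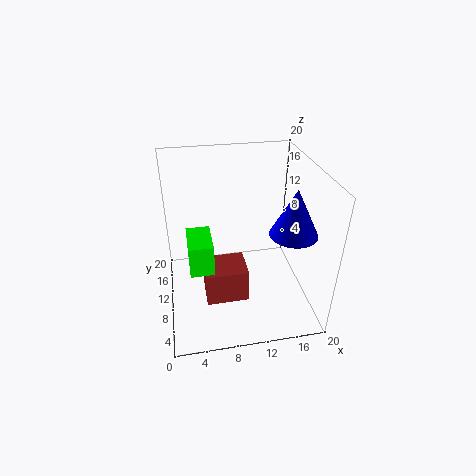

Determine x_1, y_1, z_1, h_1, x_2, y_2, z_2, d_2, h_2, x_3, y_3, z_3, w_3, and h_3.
x_1 = 16
y_1 = 5
z_1 = 13
h_1 = 6
x_2 = 5
y_2 = 7
z_2 = 1
d_2 = 5
h_2 = 5
x_3 = 3
y_3 = 4
z_3 = 9
w_3 = 3
h_3 = 4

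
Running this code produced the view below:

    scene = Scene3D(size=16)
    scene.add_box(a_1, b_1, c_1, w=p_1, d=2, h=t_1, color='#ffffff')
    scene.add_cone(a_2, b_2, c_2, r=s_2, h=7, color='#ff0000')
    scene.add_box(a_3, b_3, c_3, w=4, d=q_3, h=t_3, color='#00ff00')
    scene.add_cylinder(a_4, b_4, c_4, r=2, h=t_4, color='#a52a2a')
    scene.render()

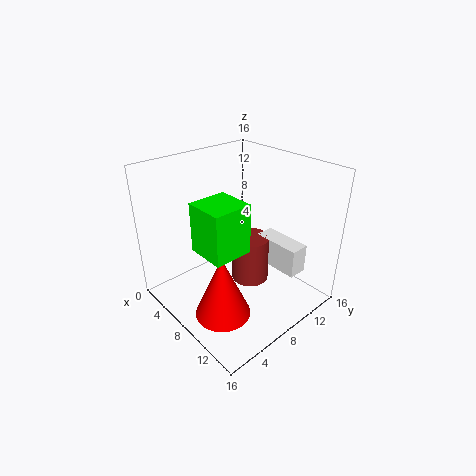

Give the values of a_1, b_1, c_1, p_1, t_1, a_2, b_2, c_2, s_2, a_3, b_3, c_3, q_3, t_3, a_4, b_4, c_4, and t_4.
a_1 = 10, b_1 = 9, c_1 = 6, p_1 = 5, t_1 = 3, a_2 = 10, b_2 = 4, c_2 = 1, s_2 = 3, a_3 = 8, b_3 = 2, c_3 = 9, q_3 = 4, t_3 = 5, a_4 = 10, b_4 = 8, c_4 = 4, t_4 = 5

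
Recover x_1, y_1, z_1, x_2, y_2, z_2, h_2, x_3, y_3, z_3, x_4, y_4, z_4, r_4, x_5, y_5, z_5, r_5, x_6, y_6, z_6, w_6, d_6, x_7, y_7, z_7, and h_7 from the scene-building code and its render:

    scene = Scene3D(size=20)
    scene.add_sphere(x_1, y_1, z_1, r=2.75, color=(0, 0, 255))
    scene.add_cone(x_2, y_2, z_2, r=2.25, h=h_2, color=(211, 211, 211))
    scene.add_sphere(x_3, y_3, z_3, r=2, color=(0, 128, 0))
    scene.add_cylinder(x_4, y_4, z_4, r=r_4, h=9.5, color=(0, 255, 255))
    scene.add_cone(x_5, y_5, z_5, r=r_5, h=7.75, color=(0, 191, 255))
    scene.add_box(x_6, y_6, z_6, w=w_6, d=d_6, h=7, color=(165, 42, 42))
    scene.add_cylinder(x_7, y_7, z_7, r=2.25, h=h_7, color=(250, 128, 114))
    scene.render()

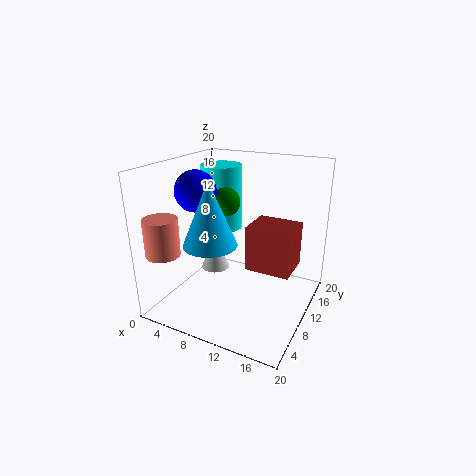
x_1 = 5.25
y_1 = 7.25
z_1 = 16.75
x_2 = 3.75
y_2 = 14
z_2 = 2
h_2 = 6
x_3 = 7.5
y_3 = 11.25
z_3 = 14.5
x_4 = 5.25
y_4 = 14
z_4 = 9.5
r_4 = 3
x_5 = 9.75
y_5 = 3.25
z_5 = 11.75
r_5 = 3.25
x_6 = 9.5
y_6 = 13.25
z_6 = 3.25
w_6 = 7
d_6 = 6
x_7 = 2.75
y_7 = 2.75
z_7 = 9
h_7 = 5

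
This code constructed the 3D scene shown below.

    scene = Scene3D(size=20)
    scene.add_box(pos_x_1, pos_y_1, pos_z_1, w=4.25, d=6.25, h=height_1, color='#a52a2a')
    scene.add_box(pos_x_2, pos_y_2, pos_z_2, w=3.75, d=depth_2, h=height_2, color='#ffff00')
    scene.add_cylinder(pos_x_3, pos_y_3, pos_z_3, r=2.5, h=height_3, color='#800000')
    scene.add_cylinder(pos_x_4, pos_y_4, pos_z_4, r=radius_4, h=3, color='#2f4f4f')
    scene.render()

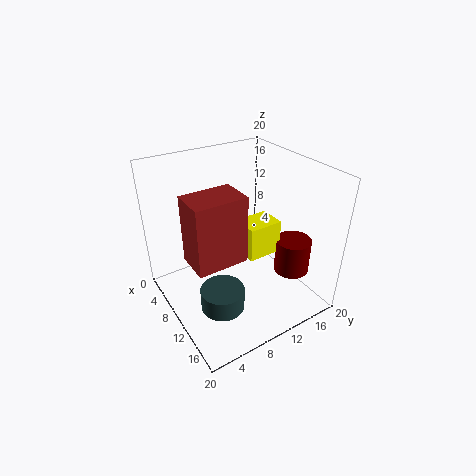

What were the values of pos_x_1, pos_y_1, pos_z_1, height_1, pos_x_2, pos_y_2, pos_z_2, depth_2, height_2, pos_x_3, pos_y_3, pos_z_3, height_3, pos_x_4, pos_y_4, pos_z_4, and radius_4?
pos_x_1 = 11.75; pos_y_1 = 1.25; pos_z_1 = 11; height_1 = 8.25; pos_x_2 = 9.25; pos_y_2 = 10.25; pos_z_2 = 7.75; depth_2 = 4.75; height_2 = 4.75; pos_x_3 = 14; pos_y_3 = 16.75; pos_z_3 = 4.5; height_3 = 5; pos_x_4 = 12.75; pos_y_4 = 5.75; pos_z_4 = 1.75; radius_4 = 3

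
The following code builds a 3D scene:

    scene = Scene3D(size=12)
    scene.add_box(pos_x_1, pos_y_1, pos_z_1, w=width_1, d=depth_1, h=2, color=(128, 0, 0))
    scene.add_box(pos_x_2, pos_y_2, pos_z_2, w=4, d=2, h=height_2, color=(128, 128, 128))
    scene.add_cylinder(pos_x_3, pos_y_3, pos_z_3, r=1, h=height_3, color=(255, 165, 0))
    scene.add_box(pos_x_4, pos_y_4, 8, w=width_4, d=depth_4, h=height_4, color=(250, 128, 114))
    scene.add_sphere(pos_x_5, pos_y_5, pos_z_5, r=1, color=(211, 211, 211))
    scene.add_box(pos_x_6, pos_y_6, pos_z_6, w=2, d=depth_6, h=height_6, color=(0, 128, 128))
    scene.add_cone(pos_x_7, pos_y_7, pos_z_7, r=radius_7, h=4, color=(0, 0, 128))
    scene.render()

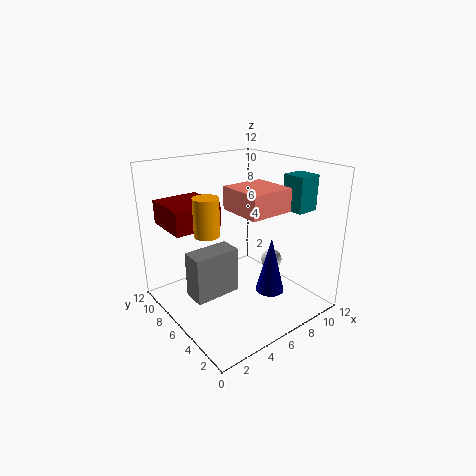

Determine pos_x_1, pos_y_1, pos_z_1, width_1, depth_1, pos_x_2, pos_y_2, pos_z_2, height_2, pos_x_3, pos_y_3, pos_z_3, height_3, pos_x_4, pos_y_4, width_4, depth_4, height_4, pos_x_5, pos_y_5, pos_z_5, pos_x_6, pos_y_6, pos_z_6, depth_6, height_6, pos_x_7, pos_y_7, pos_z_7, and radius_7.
pos_x_1 = 1
pos_y_1 = 7
pos_z_1 = 7
width_1 = 4
depth_1 = 4
pos_x_2 = 2
pos_y_2 = 6
pos_z_2 = 1
height_2 = 4
pos_x_3 = 3
pos_y_3 = 6
pos_z_3 = 7
height_3 = 3
pos_x_4 = 6
pos_y_4 = 4
width_4 = 4
depth_4 = 4
height_4 = 2
pos_x_5 = 11
pos_y_5 = 7
pos_z_5 = 2
pos_x_6 = 10
pos_y_6 = 3
pos_z_6 = 8
depth_6 = 2
height_6 = 3
pos_x_7 = 5
pos_y_7 = 1
pos_z_7 = 4
radius_7 = 1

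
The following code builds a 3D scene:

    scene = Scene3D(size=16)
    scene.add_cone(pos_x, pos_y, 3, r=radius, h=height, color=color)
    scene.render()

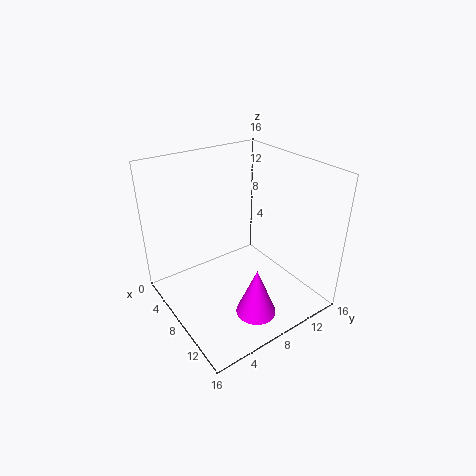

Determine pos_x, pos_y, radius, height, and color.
pos_x = 14, pos_y = 6, radius = 2, height = 5, color = 'magenta'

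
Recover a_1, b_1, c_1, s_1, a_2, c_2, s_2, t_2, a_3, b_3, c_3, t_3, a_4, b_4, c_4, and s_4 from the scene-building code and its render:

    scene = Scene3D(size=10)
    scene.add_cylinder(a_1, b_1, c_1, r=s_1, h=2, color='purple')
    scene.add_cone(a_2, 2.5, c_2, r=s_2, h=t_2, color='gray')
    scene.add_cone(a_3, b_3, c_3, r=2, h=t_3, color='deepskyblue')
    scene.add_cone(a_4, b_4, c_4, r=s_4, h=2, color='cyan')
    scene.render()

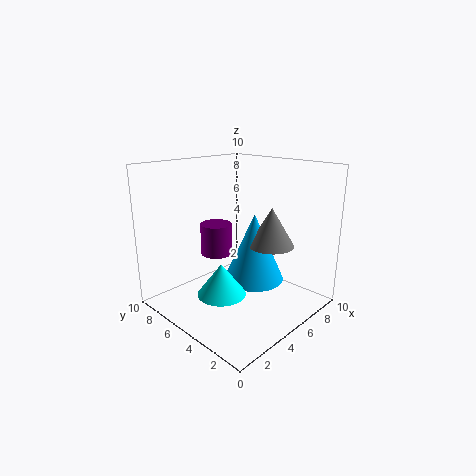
a_1 = 3
b_1 = 5
c_1 = 4.5
s_1 = 1
a_2 = 5.5
c_2 = 5
s_2 = 1.5
t_2 = 2.5
a_3 = 5
b_3 = 3.5
c_3 = 2.5
t_3 = 4.5
a_4 = 2
b_4 = 3.5
c_4 = 2.5
s_4 = 1.5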